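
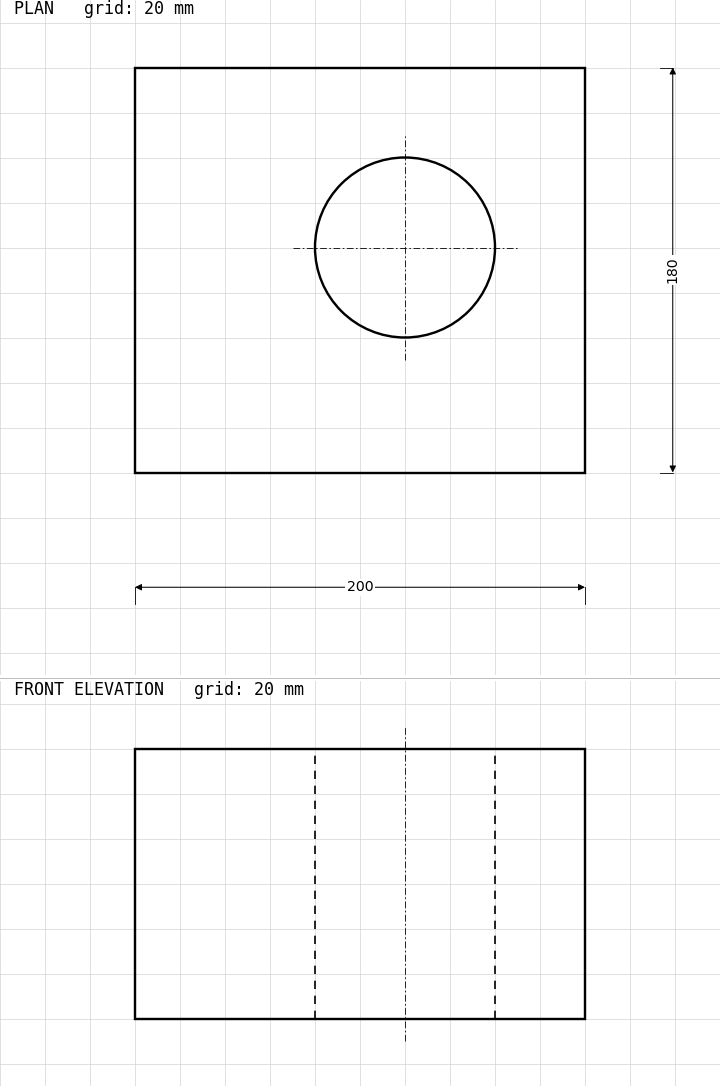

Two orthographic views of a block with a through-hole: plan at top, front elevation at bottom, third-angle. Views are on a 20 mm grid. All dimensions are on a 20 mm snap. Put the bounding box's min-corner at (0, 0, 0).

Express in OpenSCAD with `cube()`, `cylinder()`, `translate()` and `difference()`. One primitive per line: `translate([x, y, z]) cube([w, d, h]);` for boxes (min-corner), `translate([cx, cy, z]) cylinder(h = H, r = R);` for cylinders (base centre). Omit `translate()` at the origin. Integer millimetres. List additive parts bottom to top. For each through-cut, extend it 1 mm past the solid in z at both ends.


difference() {
  cube([200, 180, 120]);
  translate([120, 100, -1]) cylinder(h = 122, r = 40);
}


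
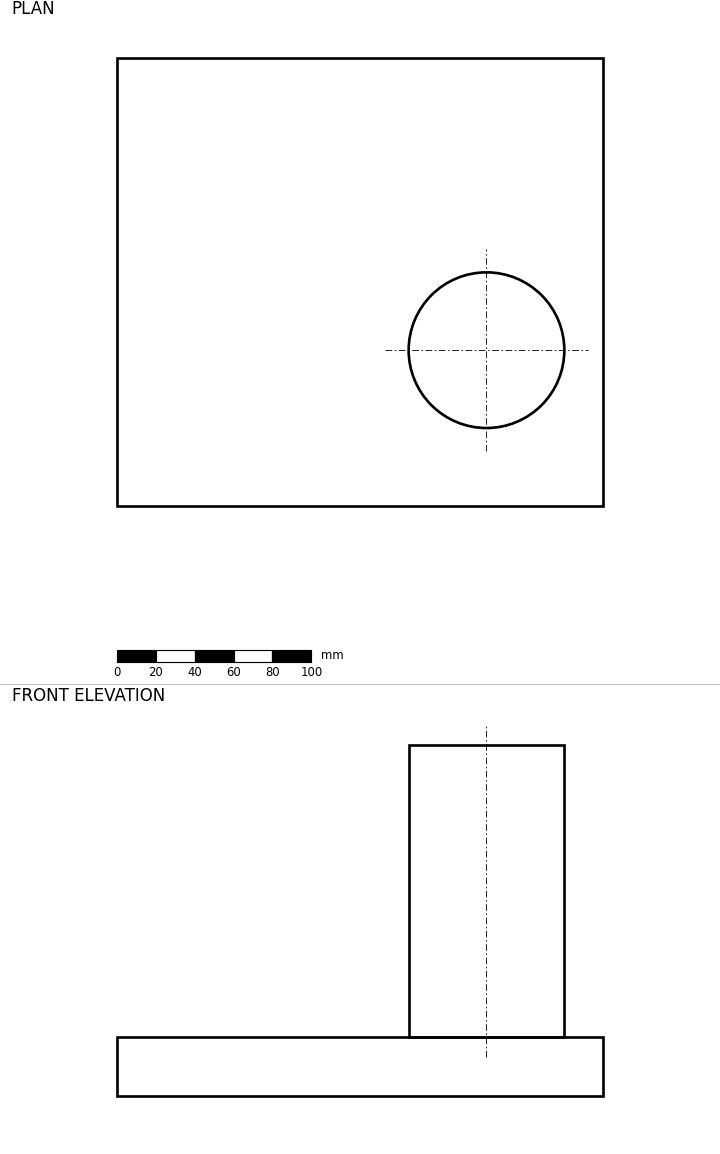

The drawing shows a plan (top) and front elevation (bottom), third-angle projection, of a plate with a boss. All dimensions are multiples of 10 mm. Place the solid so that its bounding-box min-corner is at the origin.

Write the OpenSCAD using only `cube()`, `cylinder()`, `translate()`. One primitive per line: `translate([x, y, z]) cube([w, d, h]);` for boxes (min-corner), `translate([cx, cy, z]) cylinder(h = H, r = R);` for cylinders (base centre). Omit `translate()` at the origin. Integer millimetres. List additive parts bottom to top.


cube([250, 230, 30]);
translate([190, 80, 30]) cylinder(h = 150, r = 40);


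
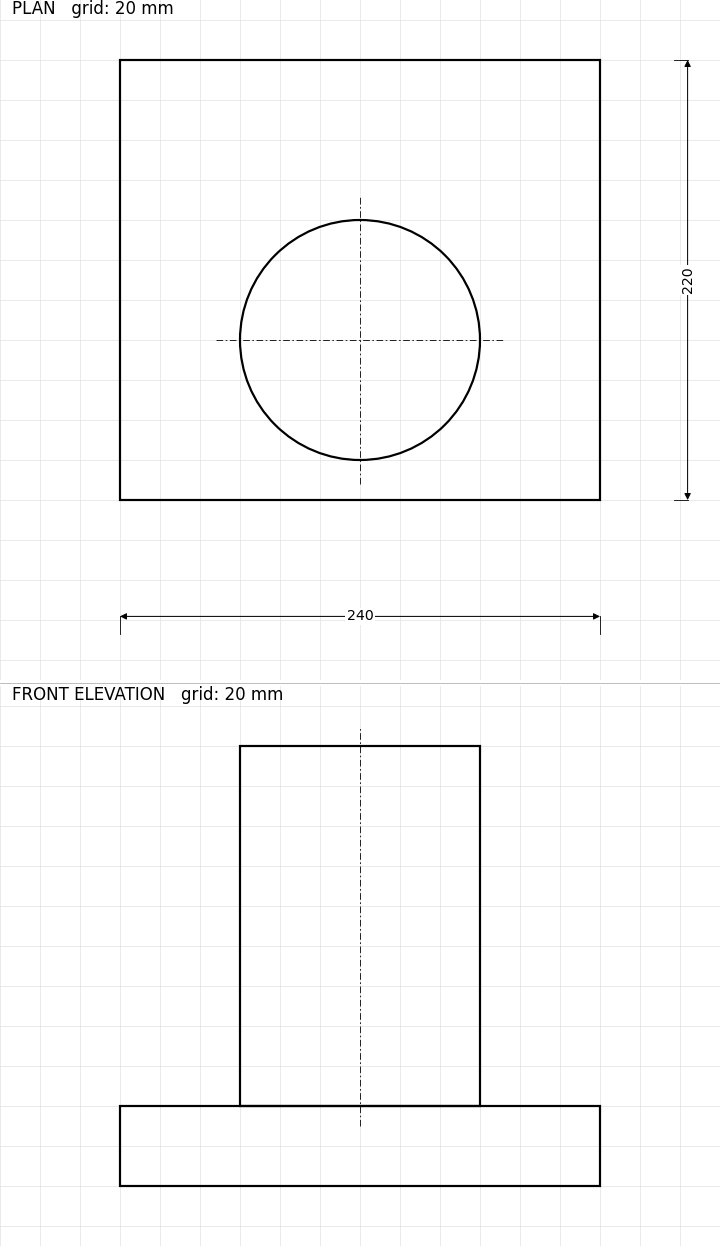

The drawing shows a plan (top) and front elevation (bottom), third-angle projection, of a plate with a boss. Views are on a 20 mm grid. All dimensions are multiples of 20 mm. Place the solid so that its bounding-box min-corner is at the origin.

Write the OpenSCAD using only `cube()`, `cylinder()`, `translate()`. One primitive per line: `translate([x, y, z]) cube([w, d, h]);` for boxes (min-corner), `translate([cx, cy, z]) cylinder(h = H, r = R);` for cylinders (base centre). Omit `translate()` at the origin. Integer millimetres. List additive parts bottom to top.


cube([240, 220, 40]);
translate([120, 80, 40]) cylinder(h = 180, r = 60);


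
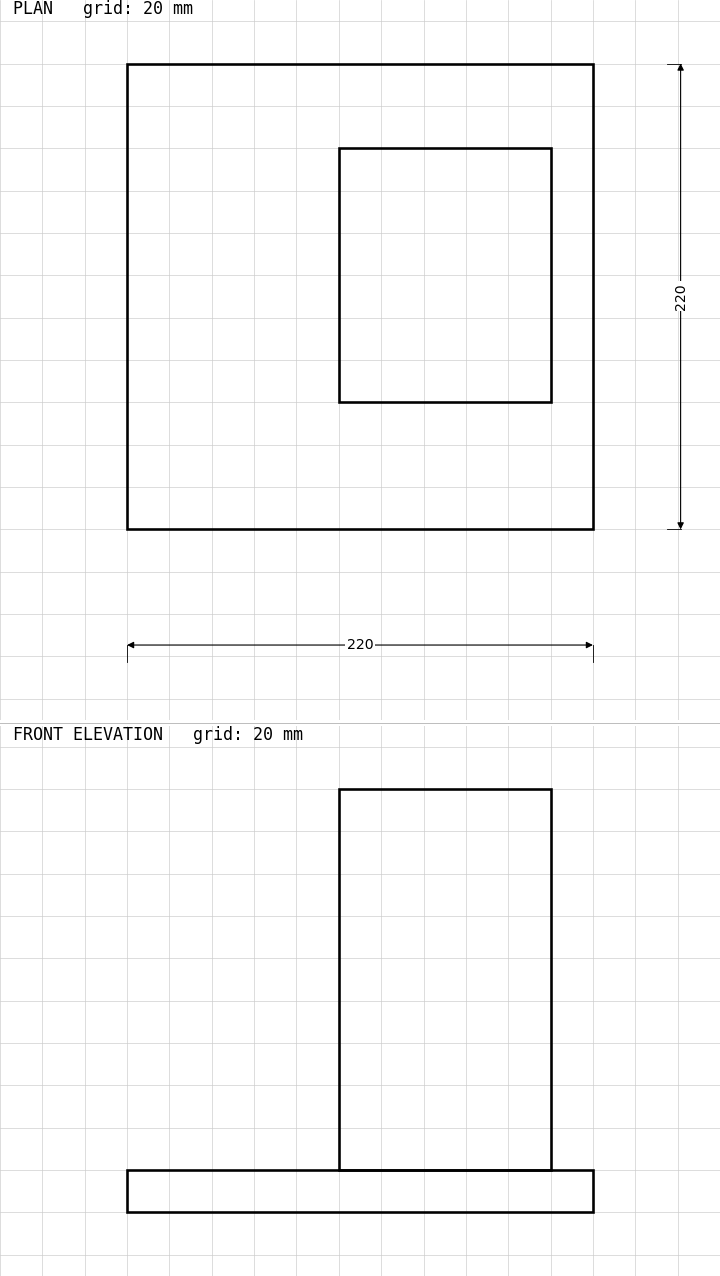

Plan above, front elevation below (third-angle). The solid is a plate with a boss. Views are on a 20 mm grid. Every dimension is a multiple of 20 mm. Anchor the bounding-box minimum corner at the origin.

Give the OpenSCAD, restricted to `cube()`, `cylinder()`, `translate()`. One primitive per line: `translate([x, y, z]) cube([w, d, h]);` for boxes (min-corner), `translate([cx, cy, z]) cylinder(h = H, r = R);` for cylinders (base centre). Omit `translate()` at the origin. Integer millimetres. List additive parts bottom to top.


cube([220, 220, 20]);
translate([100, 60, 20]) cube([100, 120, 180]);


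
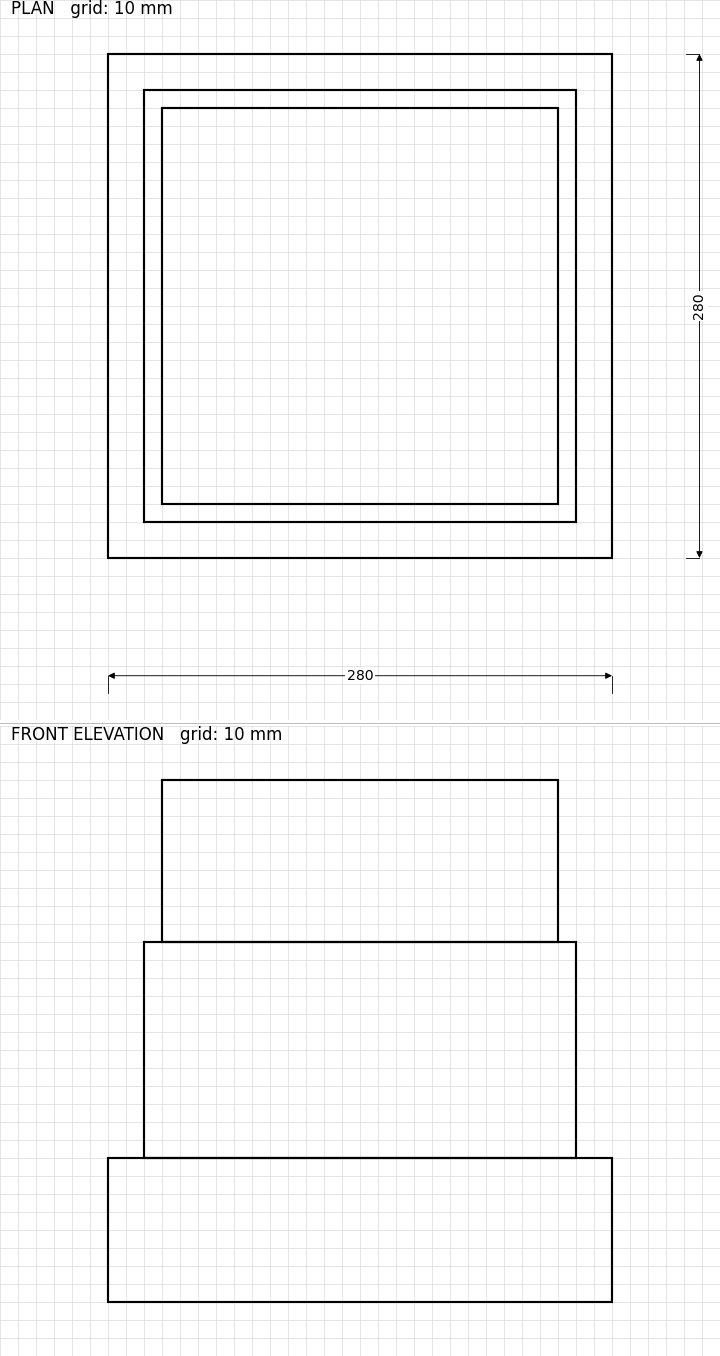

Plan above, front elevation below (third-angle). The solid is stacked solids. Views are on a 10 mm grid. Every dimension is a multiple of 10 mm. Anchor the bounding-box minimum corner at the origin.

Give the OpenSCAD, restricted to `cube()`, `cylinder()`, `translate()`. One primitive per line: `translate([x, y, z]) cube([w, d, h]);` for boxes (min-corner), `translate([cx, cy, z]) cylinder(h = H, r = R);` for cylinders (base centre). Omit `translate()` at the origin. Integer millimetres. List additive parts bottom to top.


cube([280, 280, 80]);
translate([20, 20, 80]) cube([240, 240, 120]);
translate([30, 30, 200]) cube([220, 220, 90]);


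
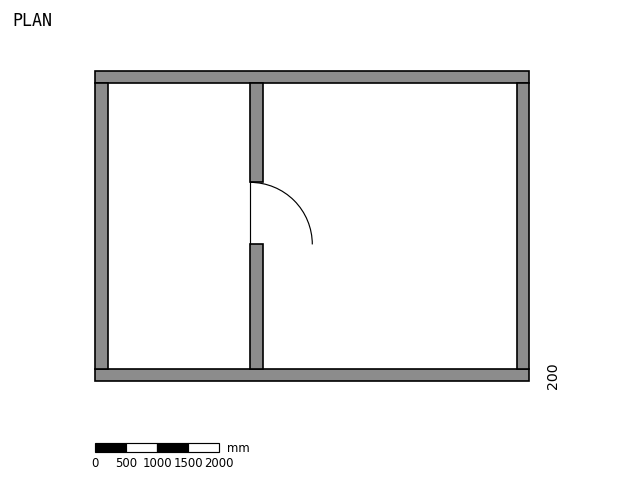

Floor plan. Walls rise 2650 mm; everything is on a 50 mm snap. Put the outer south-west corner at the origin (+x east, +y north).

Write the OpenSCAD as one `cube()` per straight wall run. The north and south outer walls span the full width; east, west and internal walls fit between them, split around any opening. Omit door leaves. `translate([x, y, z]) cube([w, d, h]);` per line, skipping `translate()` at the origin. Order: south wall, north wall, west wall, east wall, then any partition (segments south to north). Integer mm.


cube([7000, 200, 2650]);
translate([0, 4800, 0]) cube([7000, 200, 2650]);
translate([0, 200, 0]) cube([200, 4600, 2650]);
translate([6800, 200, 0]) cube([200, 4600, 2650]);
translate([2500, 200, 0]) cube([200, 2000, 2650]);
translate([2500, 3200, 0]) cube([200, 1600, 2650]);


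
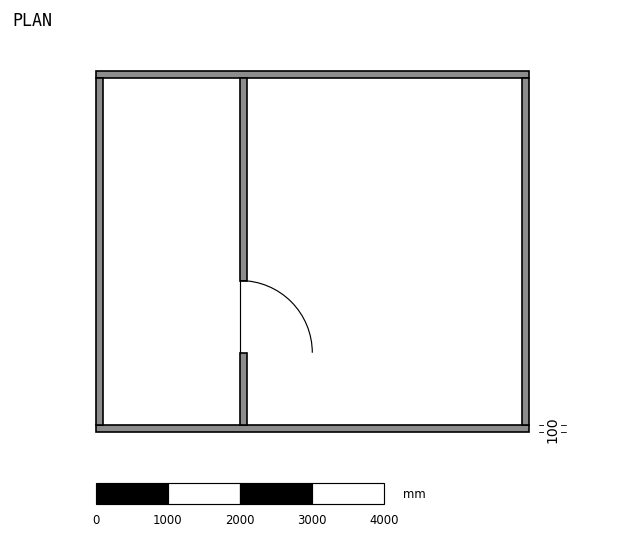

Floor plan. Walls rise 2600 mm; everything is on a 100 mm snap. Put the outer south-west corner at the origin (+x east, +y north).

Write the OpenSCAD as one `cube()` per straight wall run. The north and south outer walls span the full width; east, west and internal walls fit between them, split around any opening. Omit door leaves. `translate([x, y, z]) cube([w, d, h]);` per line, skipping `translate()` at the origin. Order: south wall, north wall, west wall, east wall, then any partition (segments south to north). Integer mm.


cube([6000, 100, 2600]);
translate([0, 4900, 0]) cube([6000, 100, 2600]);
translate([0, 100, 0]) cube([100, 4800, 2600]);
translate([5900, 100, 0]) cube([100, 4800, 2600]);
translate([2000, 100, 0]) cube([100, 1000, 2600]);
translate([2000, 2100, 0]) cube([100, 2800, 2600]);


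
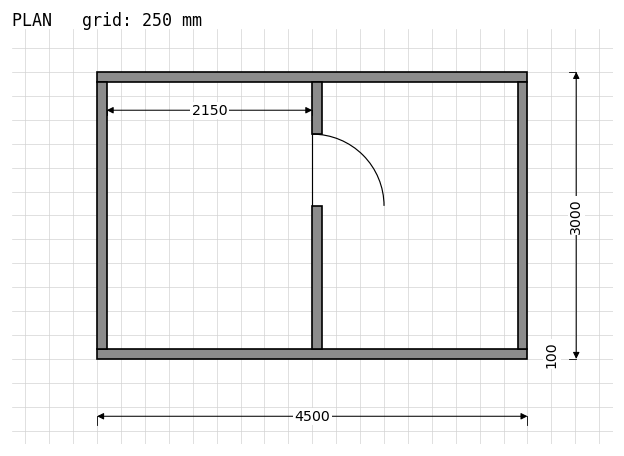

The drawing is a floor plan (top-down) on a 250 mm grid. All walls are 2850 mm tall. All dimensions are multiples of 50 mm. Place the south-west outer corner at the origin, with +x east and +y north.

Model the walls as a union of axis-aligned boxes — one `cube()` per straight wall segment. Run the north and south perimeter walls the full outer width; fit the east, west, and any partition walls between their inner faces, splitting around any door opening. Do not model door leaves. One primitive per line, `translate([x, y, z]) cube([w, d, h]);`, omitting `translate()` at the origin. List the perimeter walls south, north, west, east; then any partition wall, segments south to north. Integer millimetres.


cube([4500, 100, 2850]);
translate([0, 2900, 0]) cube([4500, 100, 2850]);
translate([0, 100, 0]) cube([100, 2800, 2850]);
translate([4400, 100, 0]) cube([100, 2800, 2850]);
translate([2250, 100, 0]) cube([100, 1500, 2850]);
translate([2250, 2350, 0]) cube([100, 550, 2850]);


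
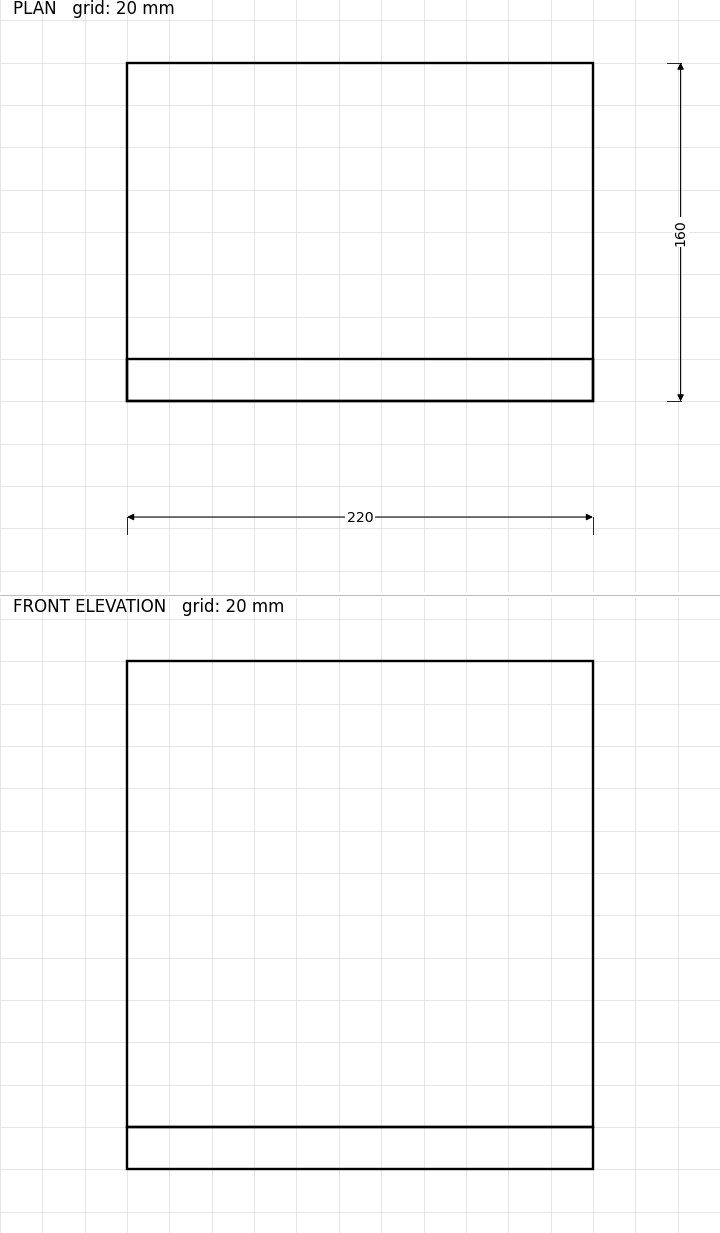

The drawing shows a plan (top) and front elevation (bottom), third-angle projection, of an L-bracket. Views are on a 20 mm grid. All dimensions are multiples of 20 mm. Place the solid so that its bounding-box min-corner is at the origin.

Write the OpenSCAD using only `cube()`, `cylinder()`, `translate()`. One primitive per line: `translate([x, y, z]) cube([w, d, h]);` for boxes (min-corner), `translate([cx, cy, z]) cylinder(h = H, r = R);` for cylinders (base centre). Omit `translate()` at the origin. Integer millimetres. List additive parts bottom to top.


cube([220, 160, 20]);
translate([0, 0, 20]) cube([220, 20, 220]);


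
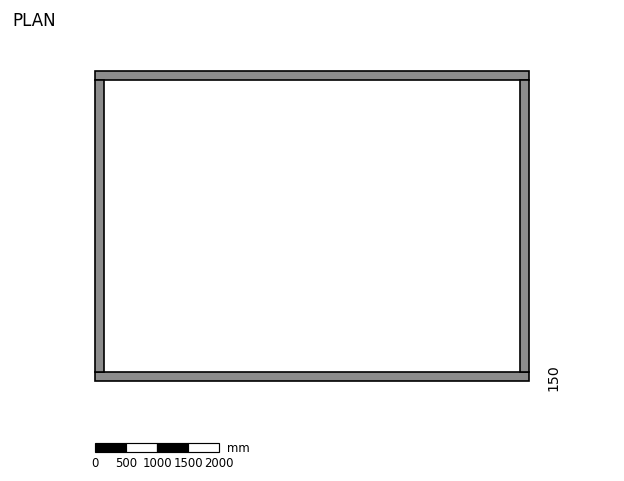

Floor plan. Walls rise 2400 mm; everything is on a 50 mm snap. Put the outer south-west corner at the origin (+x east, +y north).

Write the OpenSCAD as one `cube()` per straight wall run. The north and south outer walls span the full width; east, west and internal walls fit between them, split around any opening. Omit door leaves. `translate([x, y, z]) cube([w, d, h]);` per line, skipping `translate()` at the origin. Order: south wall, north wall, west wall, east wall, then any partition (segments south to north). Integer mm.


cube([7000, 150, 2400]);
translate([0, 4850, 0]) cube([7000, 150, 2400]);
translate([0, 150, 0]) cube([150, 4700, 2400]);
translate([6850, 150, 0]) cube([150, 4700, 2400]);


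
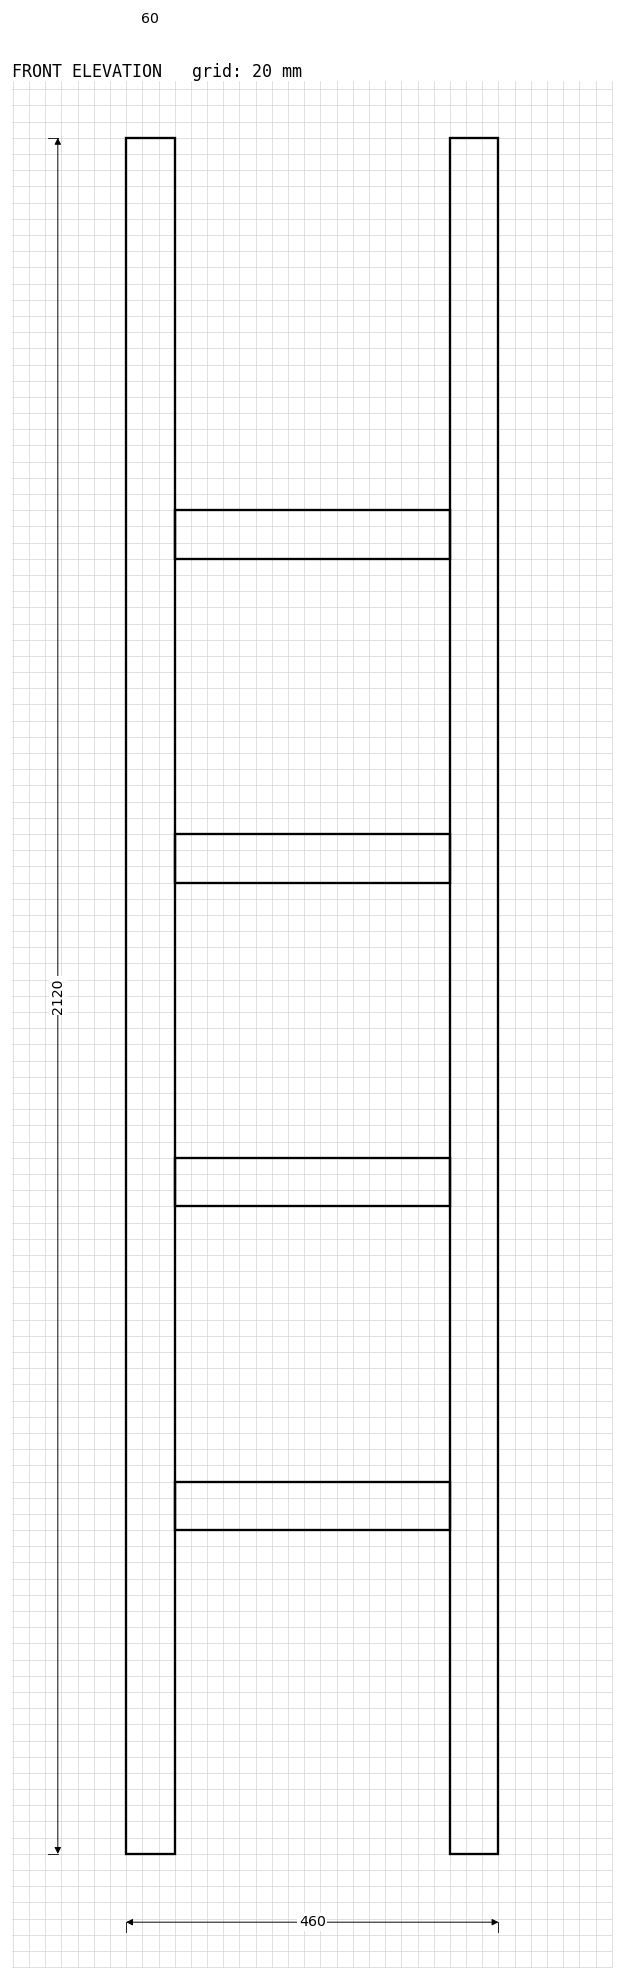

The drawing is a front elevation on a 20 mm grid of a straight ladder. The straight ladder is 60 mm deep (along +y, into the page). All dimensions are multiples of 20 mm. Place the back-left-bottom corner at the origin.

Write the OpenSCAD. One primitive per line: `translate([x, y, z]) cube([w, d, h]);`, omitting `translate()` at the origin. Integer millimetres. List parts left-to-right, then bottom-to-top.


cube([60, 60, 2120]);
translate([60, 0, 400]) cube([340, 60, 60]);
translate([60, 0, 800]) cube([340, 60, 60]);
translate([60, 0, 1200]) cube([340, 60, 60]);
translate([60, 0, 1600]) cube([340, 60, 60]);
translate([400, 0, 0]) cube([60, 60, 2120]);


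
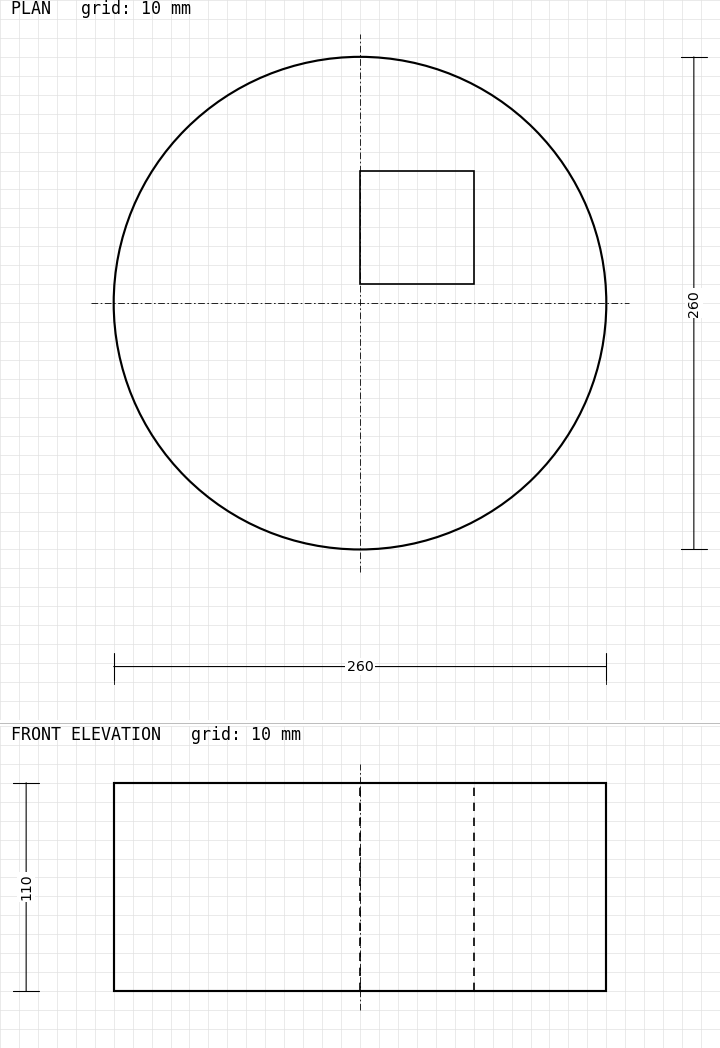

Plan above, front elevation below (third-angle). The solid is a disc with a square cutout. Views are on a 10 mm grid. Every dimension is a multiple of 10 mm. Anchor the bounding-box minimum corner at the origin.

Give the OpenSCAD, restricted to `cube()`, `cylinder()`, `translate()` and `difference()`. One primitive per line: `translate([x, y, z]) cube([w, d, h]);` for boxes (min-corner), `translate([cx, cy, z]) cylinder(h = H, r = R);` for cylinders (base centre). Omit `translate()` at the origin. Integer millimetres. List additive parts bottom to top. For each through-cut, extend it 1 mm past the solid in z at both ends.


difference() {
  translate([130, 130, 0]) cylinder(h = 110, r = 130);
  translate([130, 140, -1]) cube([60, 60, 112]);
}


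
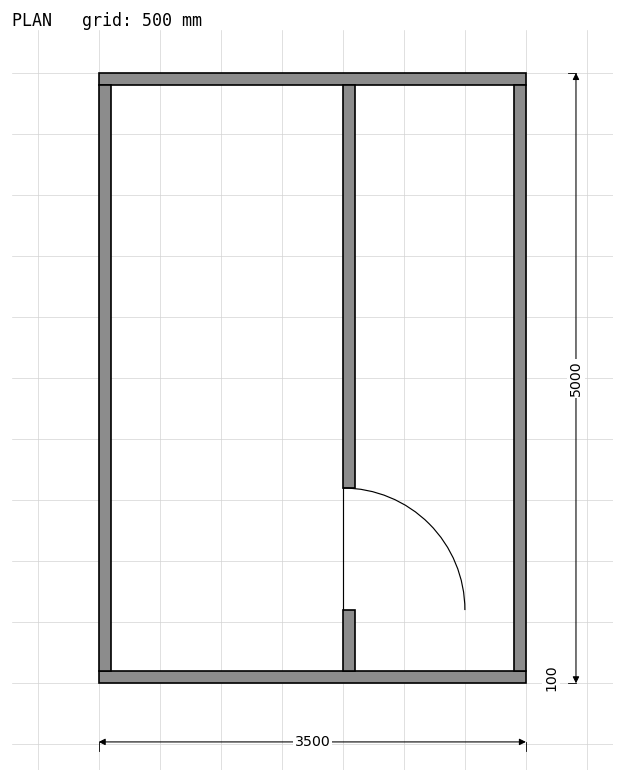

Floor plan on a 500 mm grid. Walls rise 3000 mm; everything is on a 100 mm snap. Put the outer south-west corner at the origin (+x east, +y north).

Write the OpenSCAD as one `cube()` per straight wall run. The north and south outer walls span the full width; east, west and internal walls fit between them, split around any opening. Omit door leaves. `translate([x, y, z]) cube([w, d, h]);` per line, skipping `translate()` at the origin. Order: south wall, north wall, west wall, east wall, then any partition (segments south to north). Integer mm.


cube([3500, 100, 3000]);
translate([0, 4900, 0]) cube([3500, 100, 3000]);
translate([0, 100, 0]) cube([100, 4800, 3000]);
translate([3400, 100, 0]) cube([100, 4800, 3000]);
translate([2000, 100, 0]) cube([100, 500, 3000]);
translate([2000, 1600, 0]) cube([100, 3300, 3000]);


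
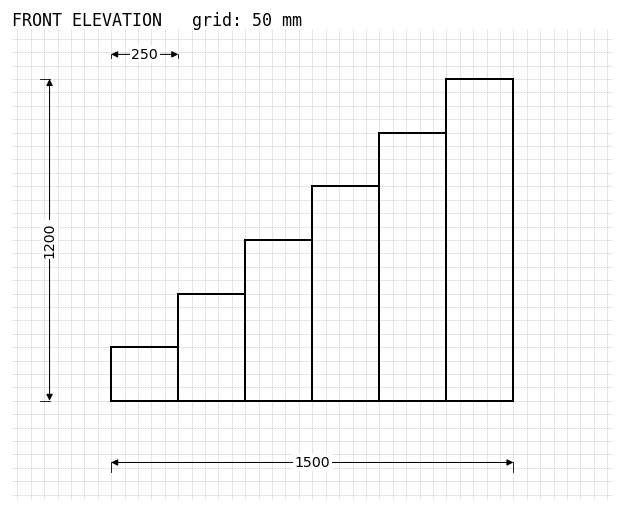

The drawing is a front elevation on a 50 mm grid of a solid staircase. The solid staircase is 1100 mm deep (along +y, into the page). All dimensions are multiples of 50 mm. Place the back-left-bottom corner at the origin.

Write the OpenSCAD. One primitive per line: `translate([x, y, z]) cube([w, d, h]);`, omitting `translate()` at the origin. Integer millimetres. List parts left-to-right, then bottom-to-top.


cube([250, 1100, 200]);
translate([250, 0, 0]) cube([250, 1100, 400]);
translate([500, 0, 0]) cube([250, 1100, 600]);
translate([750, 0, 0]) cube([250, 1100, 800]);
translate([1000, 0, 0]) cube([250, 1100, 1000]);
translate([1250, 0, 0]) cube([250, 1100, 1200]);


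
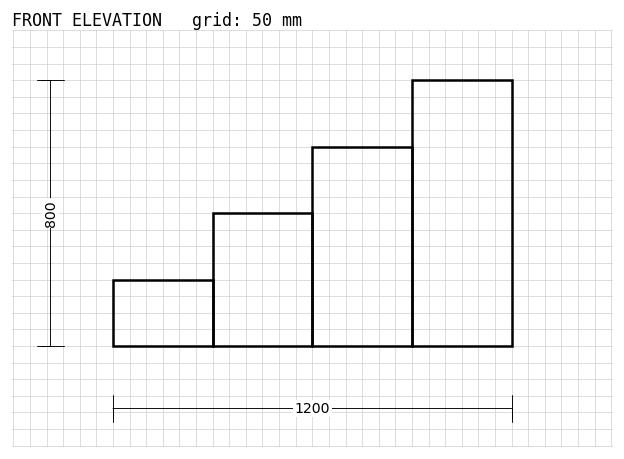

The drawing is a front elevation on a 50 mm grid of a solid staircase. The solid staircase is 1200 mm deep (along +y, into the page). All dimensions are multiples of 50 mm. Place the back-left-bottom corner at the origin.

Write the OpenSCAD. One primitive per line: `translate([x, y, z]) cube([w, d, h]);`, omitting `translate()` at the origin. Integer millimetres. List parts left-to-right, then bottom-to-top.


cube([300, 1200, 200]);
translate([300, 0, 0]) cube([300, 1200, 400]);
translate([600, 0, 0]) cube([300, 1200, 600]);
translate([900, 0, 0]) cube([300, 1200, 800]);


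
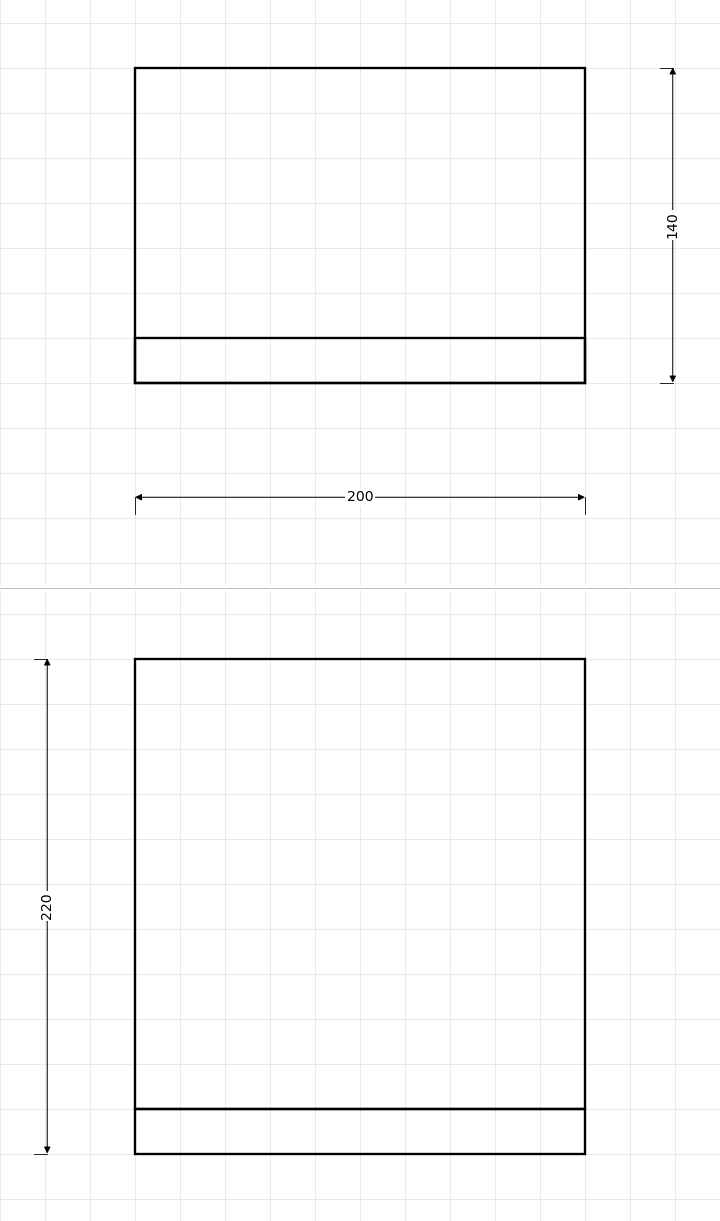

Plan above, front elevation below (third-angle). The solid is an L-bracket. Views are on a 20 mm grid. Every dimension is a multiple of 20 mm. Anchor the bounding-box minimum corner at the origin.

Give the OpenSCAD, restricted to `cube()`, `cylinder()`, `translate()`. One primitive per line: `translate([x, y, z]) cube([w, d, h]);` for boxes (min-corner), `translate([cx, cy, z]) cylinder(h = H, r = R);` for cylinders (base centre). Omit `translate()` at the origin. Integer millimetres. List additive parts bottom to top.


cube([200, 140, 20]);
translate([0, 0, 20]) cube([200, 20, 200]);


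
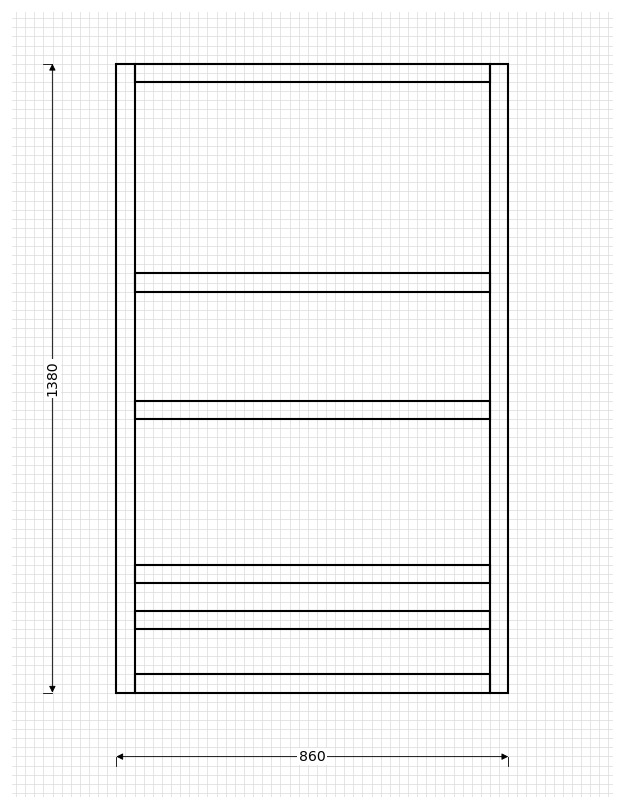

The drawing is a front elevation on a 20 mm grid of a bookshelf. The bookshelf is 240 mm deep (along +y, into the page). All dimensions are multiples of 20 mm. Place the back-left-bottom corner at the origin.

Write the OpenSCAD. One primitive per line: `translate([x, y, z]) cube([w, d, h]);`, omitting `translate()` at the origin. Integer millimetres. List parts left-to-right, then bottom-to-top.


cube([40, 240, 1380]);
translate([40, 0, 0]) cube([780, 240, 40]);
translate([40, 0, 140]) cube([780, 240, 40]);
translate([40, 0, 240]) cube([780, 240, 40]);
translate([40, 0, 600]) cube([780, 240, 40]);
translate([40, 0, 880]) cube([780, 240, 40]);
translate([40, 0, 1340]) cube([780, 240, 40]);
translate([820, 0, 0]) cube([40, 240, 1380]);


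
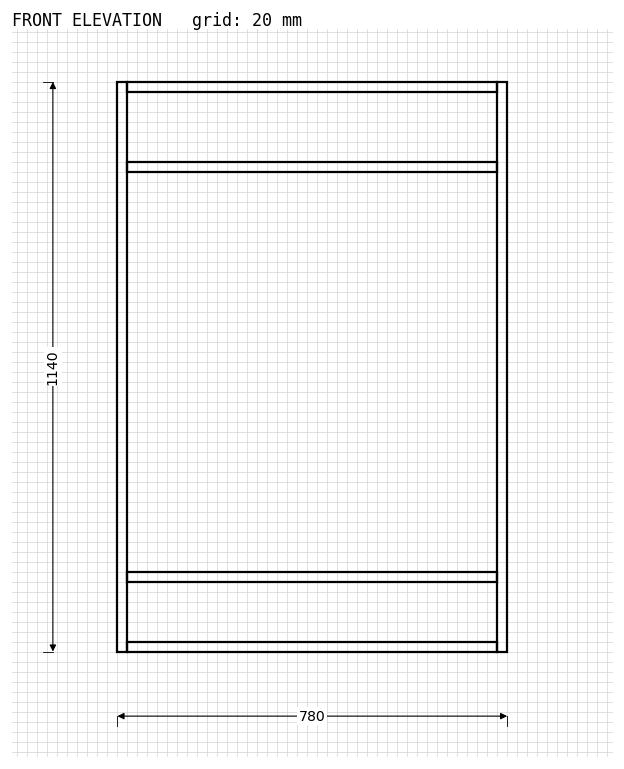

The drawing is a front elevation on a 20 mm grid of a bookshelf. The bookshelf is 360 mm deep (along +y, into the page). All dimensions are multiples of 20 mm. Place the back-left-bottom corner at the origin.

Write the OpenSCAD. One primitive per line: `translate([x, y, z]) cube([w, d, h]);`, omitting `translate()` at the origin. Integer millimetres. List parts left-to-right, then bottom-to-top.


cube([20, 360, 1140]);
translate([20, 0, 0]) cube([740, 360, 20]);
translate([20, 0, 140]) cube([740, 360, 20]);
translate([20, 0, 960]) cube([740, 360, 20]);
translate([20, 0, 1120]) cube([740, 360, 20]);
translate([760, 0, 0]) cube([20, 360, 1140]);


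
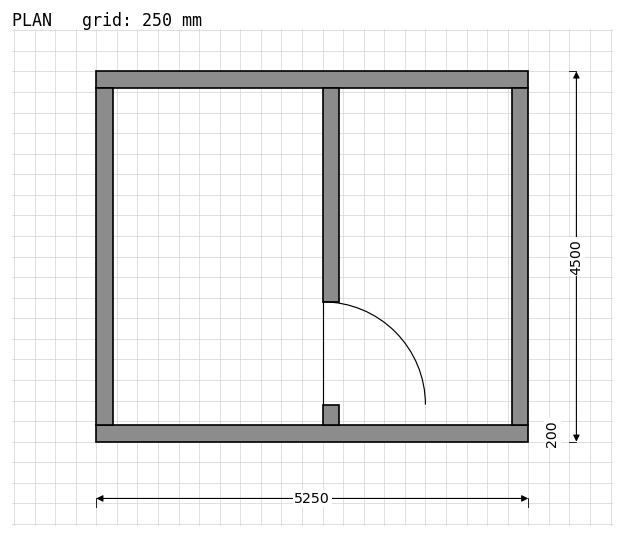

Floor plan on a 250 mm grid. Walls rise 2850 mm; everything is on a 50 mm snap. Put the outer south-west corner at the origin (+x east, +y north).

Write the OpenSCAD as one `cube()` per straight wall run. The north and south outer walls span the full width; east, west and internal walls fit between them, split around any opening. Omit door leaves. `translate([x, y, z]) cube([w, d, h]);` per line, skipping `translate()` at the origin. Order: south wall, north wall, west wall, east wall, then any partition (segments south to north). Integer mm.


cube([5250, 200, 2850]);
translate([0, 4300, 0]) cube([5250, 200, 2850]);
translate([0, 200, 0]) cube([200, 4100, 2850]);
translate([5050, 200, 0]) cube([200, 4100, 2850]);
translate([2750, 200, 0]) cube([200, 250, 2850]);
translate([2750, 1700, 0]) cube([200, 2600, 2850]);


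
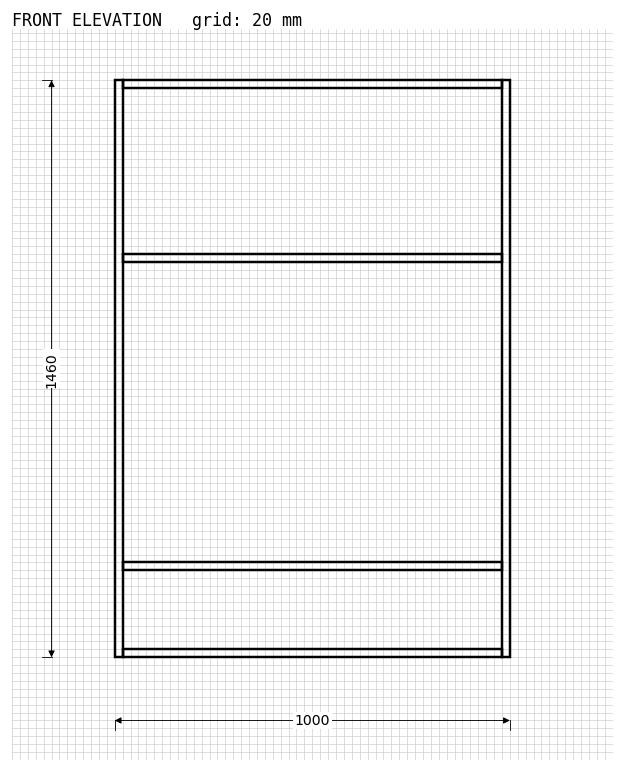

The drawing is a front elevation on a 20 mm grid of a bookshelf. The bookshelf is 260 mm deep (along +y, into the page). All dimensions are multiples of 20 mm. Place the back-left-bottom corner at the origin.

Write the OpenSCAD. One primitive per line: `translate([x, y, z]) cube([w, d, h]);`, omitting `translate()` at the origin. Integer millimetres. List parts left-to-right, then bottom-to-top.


cube([20, 260, 1460]);
translate([20, 0, 0]) cube([960, 260, 20]);
translate([20, 0, 220]) cube([960, 260, 20]);
translate([20, 0, 1000]) cube([960, 260, 20]);
translate([20, 0, 1440]) cube([960, 260, 20]);
translate([980, 0, 0]) cube([20, 260, 1460]);


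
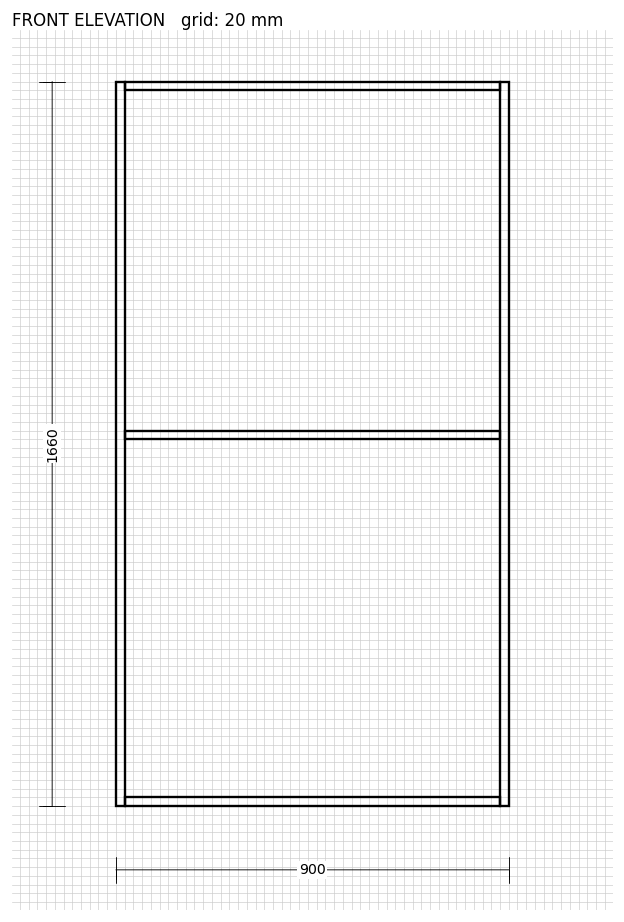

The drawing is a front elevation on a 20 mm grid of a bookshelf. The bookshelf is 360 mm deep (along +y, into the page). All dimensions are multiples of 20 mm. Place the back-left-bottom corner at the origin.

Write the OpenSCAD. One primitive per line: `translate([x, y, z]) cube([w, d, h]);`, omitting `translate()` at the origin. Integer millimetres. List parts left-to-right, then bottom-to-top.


cube([20, 360, 1660]);
translate([20, 0, 0]) cube([860, 360, 20]);
translate([20, 0, 840]) cube([860, 360, 20]);
translate([20, 0, 1640]) cube([860, 360, 20]);
translate([880, 0, 0]) cube([20, 360, 1660]);


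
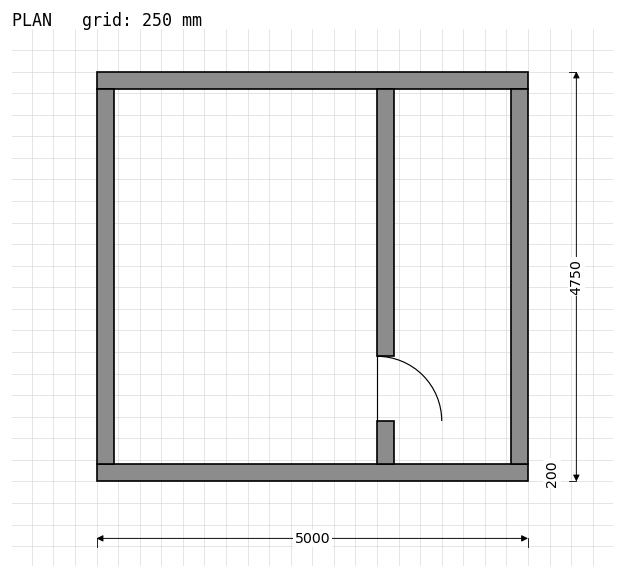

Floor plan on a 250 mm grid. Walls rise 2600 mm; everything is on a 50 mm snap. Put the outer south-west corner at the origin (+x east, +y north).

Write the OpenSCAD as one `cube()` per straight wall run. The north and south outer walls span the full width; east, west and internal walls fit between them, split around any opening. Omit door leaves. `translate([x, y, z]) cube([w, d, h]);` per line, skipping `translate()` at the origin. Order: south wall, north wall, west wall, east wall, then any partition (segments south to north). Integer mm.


cube([5000, 200, 2600]);
translate([0, 4550, 0]) cube([5000, 200, 2600]);
translate([0, 200, 0]) cube([200, 4350, 2600]);
translate([4800, 200, 0]) cube([200, 4350, 2600]);
translate([3250, 200, 0]) cube([200, 500, 2600]);
translate([3250, 1450, 0]) cube([200, 3100, 2600]);


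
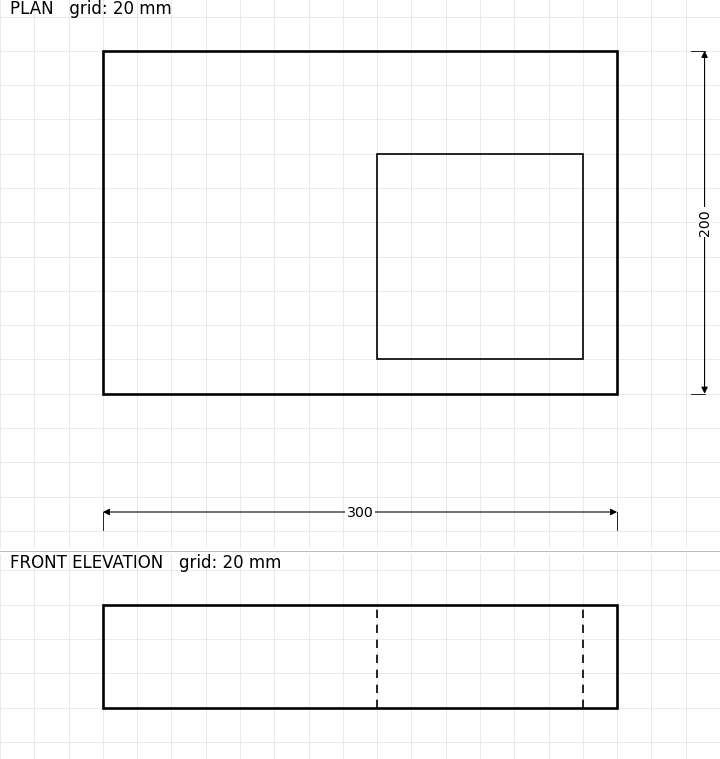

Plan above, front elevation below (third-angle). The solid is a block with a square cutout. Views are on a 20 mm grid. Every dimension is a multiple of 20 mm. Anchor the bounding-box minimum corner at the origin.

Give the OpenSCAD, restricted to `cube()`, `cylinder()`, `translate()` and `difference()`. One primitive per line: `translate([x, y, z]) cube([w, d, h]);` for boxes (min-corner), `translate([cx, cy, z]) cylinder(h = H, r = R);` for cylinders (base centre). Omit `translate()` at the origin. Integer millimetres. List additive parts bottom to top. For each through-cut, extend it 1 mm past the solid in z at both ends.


difference() {
  cube([300, 200, 60]);
  translate([160, 20, -1]) cube([120, 120, 62]);
}


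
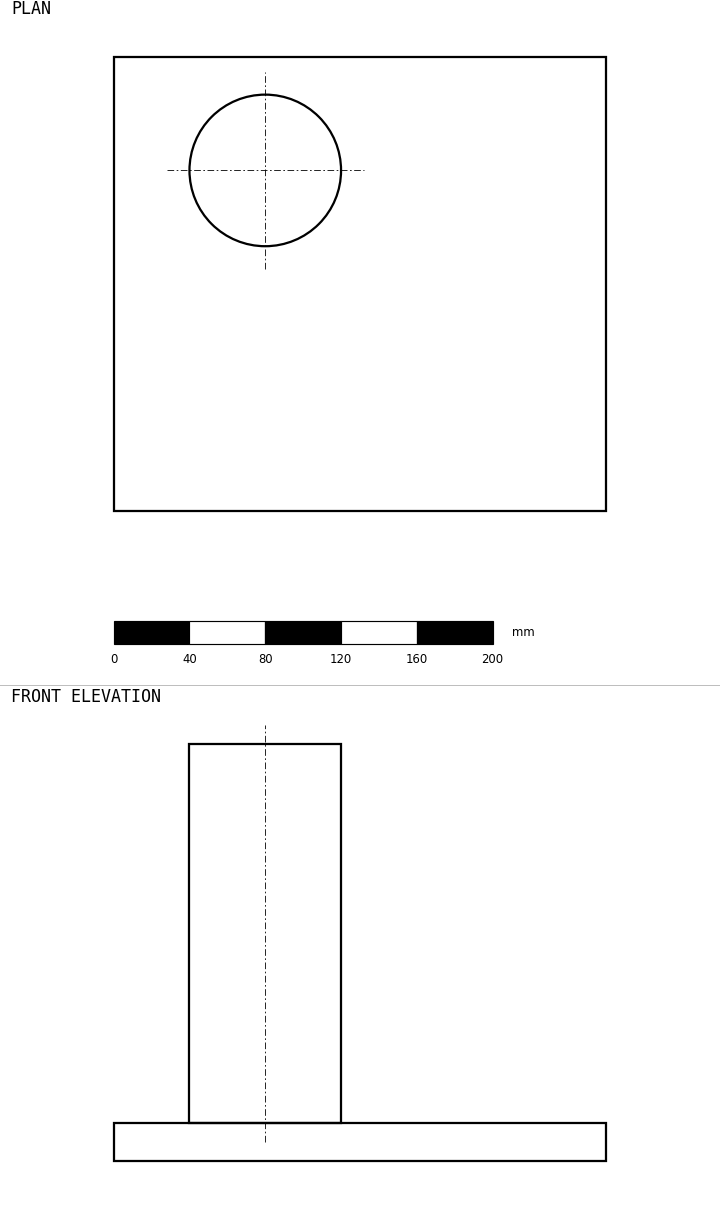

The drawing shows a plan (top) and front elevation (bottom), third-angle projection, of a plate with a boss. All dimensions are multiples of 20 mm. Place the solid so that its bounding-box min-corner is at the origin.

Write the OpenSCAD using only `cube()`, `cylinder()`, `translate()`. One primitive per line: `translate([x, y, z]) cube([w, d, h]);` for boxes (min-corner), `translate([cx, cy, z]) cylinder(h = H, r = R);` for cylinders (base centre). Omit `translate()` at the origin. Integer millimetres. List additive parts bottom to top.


cube([260, 240, 20]);
translate([80, 180, 20]) cylinder(h = 200, r = 40);


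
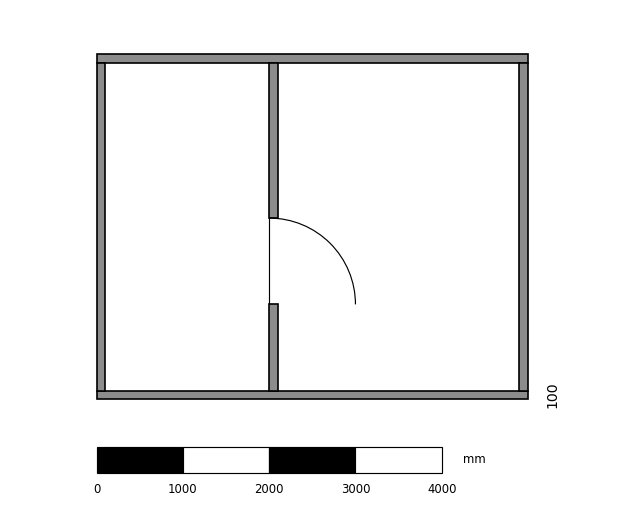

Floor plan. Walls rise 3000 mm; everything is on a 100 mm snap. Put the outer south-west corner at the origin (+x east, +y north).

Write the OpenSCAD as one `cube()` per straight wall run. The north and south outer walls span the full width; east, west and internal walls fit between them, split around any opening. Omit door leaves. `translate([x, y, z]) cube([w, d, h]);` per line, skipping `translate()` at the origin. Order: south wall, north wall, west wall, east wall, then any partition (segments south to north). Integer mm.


cube([5000, 100, 3000]);
translate([0, 3900, 0]) cube([5000, 100, 3000]);
translate([0, 100, 0]) cube([100, 3800, 3000]);
translate([4900, 100, 0]) cube([100, 3800, 3000]);
translate([2000, 100, 0]) cube([100, 1000, 3000]);
translate([2000, 2100, 0]) cube([100, 1800, 3000]);


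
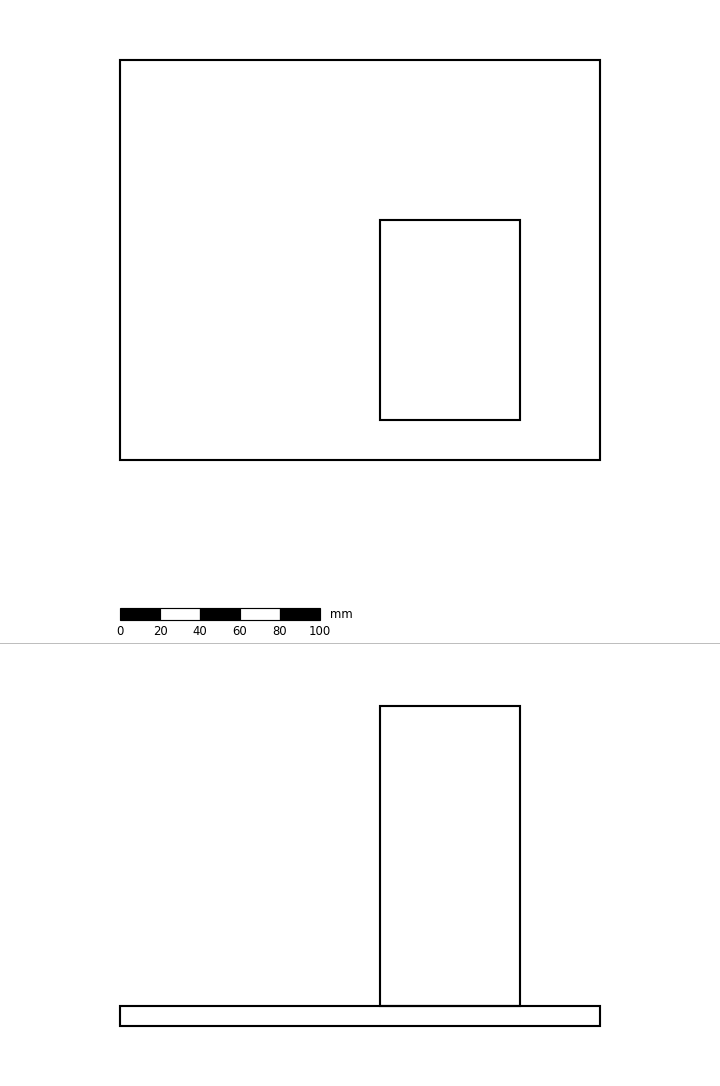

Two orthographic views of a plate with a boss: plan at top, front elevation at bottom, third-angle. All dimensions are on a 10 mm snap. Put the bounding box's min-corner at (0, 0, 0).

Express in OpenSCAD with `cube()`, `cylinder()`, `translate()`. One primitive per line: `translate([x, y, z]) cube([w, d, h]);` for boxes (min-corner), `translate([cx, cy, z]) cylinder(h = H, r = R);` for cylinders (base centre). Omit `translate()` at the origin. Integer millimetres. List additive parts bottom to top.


cube([240, 200, 10]);
translate([130, 20, 10]) cube([70, 100, 150]);


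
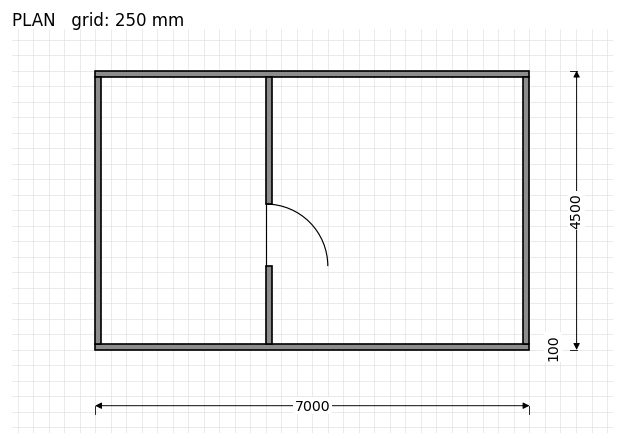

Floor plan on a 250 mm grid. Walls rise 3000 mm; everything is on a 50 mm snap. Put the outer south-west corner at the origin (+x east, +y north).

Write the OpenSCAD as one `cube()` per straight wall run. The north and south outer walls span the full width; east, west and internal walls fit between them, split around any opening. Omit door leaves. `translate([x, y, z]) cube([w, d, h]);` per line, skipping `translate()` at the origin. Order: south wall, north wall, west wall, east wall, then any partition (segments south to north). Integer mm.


cube([7000, 100, 3000]);
translate([0, 4400, 0]) cube([7000, 100, 3000]);
translate([0, 100, 0]) cube([100, 4300, 3000]);
translate([6900, 100, 0]) cube([100, 4300, 3000]);
translate([2750, 100, 0]) cube([100, 1250, 3000]);
translate([2750, 2350, 0]) cube([100, 2050, 3000]);


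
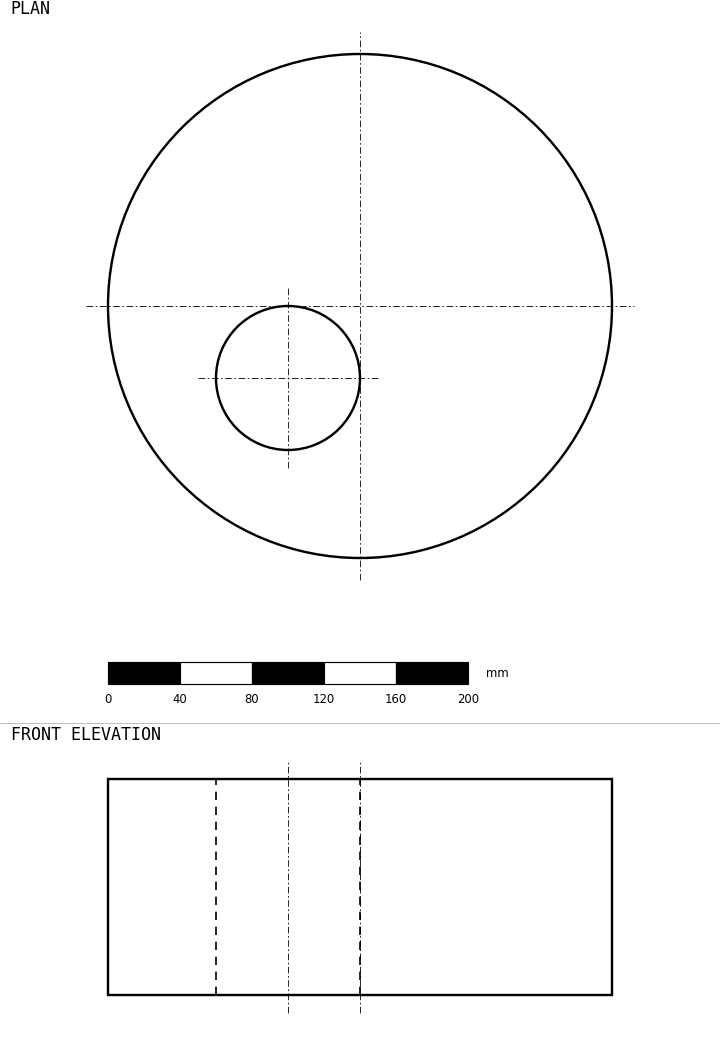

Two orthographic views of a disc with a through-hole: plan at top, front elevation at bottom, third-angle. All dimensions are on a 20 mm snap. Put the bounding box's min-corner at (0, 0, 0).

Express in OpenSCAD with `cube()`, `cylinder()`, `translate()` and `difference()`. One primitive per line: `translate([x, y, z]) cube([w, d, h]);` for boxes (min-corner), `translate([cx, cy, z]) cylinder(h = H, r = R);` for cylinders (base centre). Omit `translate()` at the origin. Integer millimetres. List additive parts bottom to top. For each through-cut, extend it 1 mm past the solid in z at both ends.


difference() {
  translate([140, 140, 0]) cylinder(h = 120, r = 140);
  translate([100, 100, -1]) cylinder(h = 122, r = 40);
}


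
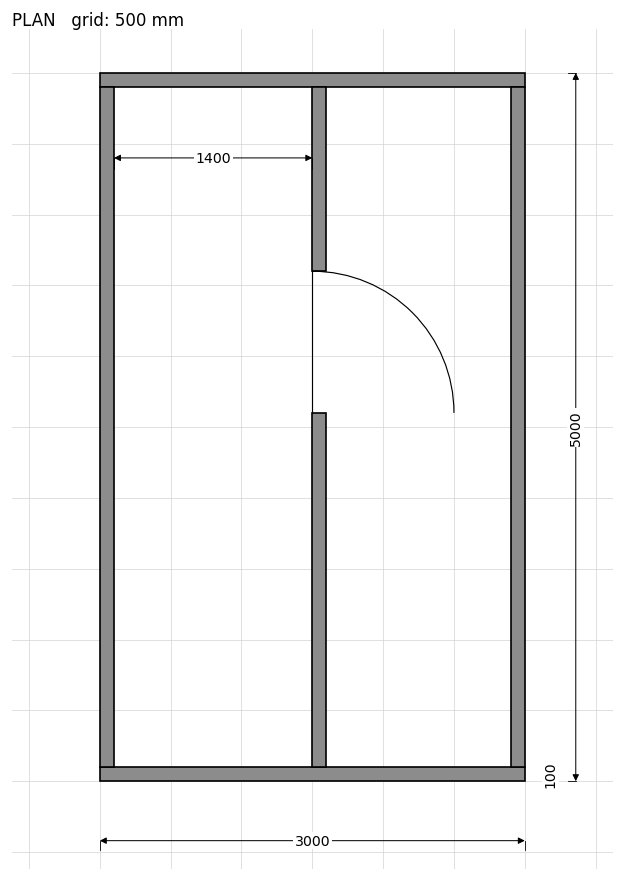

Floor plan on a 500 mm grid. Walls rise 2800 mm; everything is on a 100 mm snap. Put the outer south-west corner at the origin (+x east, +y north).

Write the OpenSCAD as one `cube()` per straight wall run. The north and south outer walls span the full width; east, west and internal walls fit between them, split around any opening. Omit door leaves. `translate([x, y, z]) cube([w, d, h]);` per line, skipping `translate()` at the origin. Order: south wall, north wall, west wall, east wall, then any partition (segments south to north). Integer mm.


cube([3000, 100, 2800]);
translate([0, 4900, 0]) cube([3000, 100, 2800]);
translate([0, 100, 0]) cube([100, 4800, 2800]);
translate([2900, 100, 0]) cube([100, 4800, 2800]);
translate([1500, 100, 0]) cube([100, 2500, 2800]);
translate([1500, 3600, 0]) cube([100, 1300, 2800]);


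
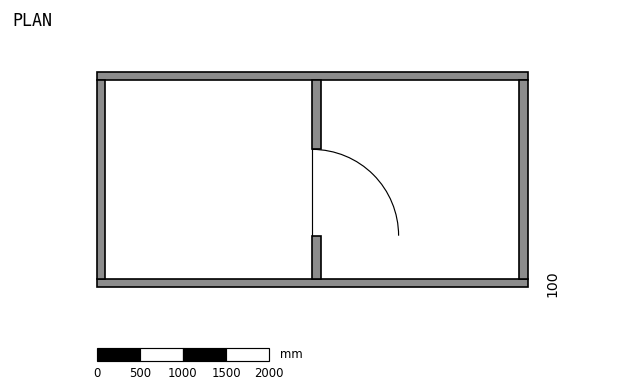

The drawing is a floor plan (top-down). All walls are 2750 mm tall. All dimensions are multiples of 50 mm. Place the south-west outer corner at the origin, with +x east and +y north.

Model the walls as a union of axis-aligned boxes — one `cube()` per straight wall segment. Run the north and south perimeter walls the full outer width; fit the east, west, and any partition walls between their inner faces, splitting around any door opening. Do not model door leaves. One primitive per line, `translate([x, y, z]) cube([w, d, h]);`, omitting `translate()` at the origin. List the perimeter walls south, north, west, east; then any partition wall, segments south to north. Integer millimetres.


cube([5000, 100, 2750]);
translate([0, 2400, 0]) cube([5000, 100, 2750]);
translate([0, 100, 0]) cube([100, 2300, 2750]);
translate([4900, 100, 0]) cube([100, 2300, 2750]);
translate([2500, 100, 0]) cube([100, 500, 2750]);
translate([2500, 1600, 0]) cube([100, 800, 2750]);


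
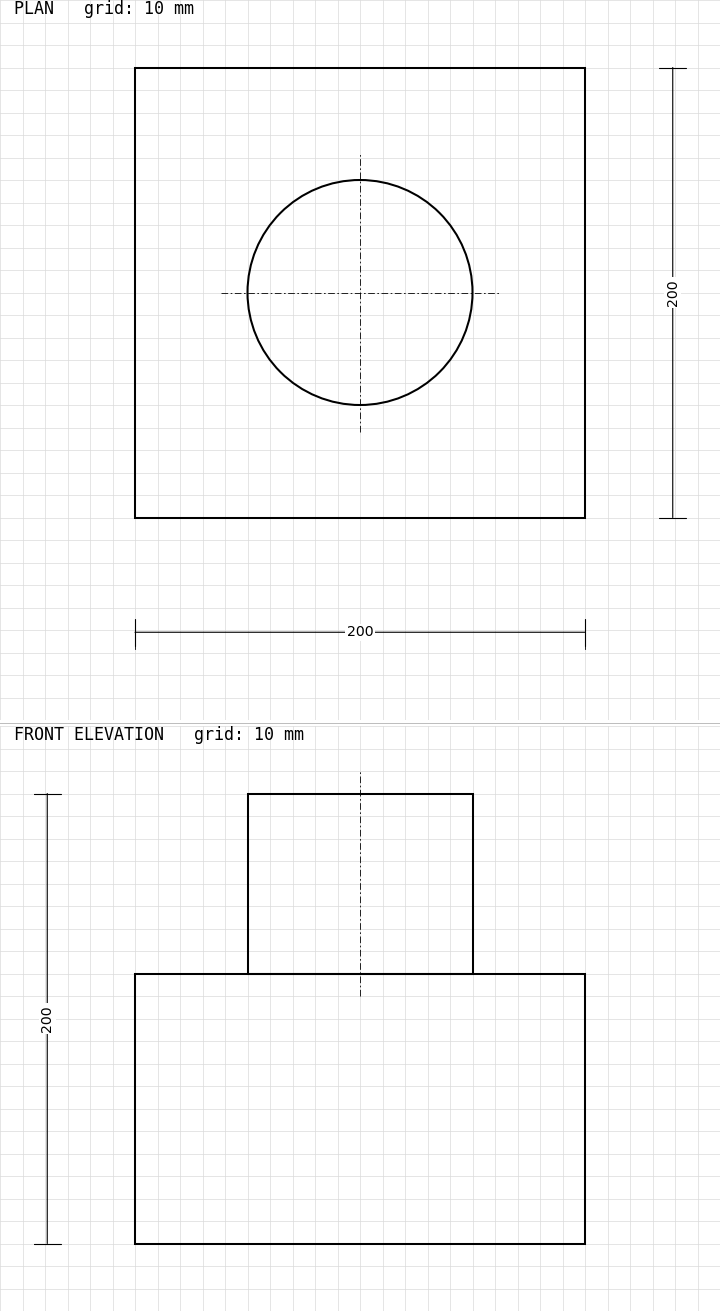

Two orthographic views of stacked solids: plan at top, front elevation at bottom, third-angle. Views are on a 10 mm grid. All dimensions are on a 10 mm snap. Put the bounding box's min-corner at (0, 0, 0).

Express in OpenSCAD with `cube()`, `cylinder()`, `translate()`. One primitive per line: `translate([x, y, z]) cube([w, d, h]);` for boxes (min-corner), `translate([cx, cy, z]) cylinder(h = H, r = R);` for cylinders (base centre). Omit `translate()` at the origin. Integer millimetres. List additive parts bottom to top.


cube([200, 200, 120]);
translate([100, 100, 120]) cylinder(h = 80, r = 50);


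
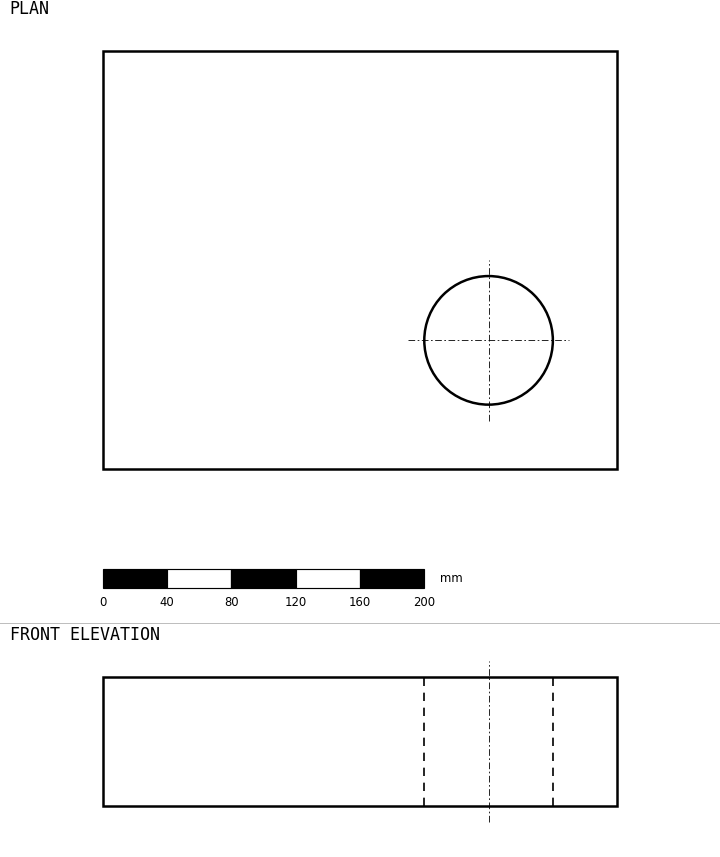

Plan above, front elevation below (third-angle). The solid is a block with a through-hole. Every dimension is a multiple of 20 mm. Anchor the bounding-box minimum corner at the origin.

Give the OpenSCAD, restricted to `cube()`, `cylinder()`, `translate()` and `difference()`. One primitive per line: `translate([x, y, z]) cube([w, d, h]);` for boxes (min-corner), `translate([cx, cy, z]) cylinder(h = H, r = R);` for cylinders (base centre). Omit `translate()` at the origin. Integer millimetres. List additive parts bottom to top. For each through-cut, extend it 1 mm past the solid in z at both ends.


difference() {
  cube([320, 260, 80]);
  translate([240, 80, -1]) cylinder(h = 82, r = 40);
}


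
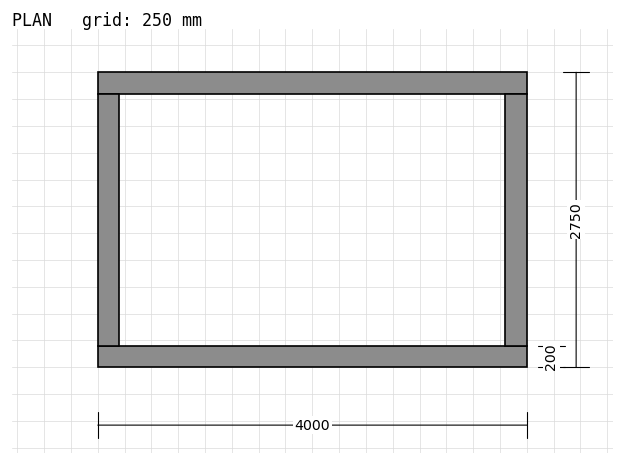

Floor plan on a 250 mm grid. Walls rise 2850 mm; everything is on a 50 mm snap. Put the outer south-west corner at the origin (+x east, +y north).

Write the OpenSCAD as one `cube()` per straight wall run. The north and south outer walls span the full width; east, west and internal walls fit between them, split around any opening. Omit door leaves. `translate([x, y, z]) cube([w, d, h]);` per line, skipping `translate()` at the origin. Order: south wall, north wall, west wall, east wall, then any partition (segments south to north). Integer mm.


cube([4000, 200, 2850]);
translate([0, 2550, 0]) cube([4000, 200, 2850]);
translate([0, 200, 0]) cube([200, 2350, 2850]);
translate([3800, 200, 0]) cube([200, 2350, 2850]);


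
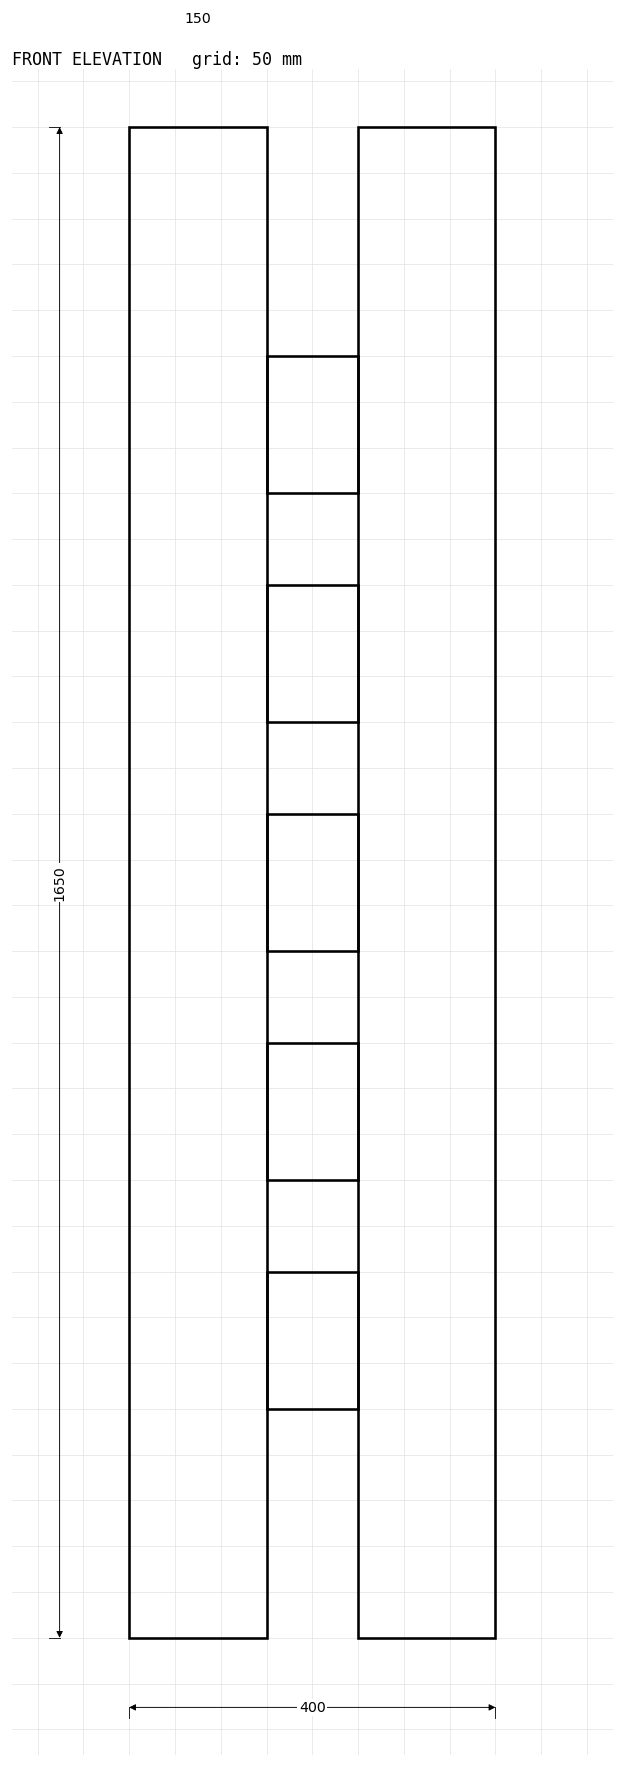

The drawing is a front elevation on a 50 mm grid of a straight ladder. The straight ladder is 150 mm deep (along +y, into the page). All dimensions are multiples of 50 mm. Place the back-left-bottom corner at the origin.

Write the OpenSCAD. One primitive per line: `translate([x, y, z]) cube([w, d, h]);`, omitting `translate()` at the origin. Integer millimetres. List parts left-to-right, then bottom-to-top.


cube([150, 150, 1650]);
translate([150, 0, 250]) cube([100, 150, 150]);
translate([150, 0, 500]) cube([100, 150, 150]);
translate([150, 0, 750]) cube([100, 150, 150]);
translate([150, 0, 1000]) cube([100, 150, 150]);
translate([150, 0, 1250]) cube([100, 150, 150]);
translate([250, 0, 0]) cube([150, 150, 1650]);


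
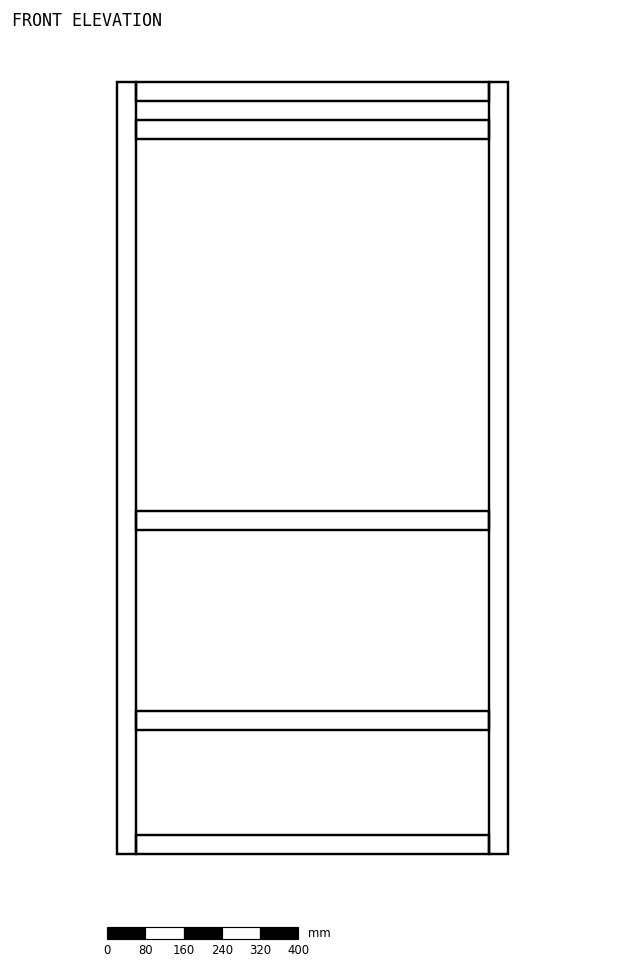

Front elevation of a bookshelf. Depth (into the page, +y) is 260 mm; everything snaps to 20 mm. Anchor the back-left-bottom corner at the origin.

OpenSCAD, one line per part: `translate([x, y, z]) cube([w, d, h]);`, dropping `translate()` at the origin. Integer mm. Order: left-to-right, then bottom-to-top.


cube([40, 260, 1620]);
translate([40, 0, 0]) cube([740, 260, 40]);
translate([40, 0, 260]) cube([740, 260, 40]);
translate([40, 0, 680]) cube([740, 260, 40]);
translate([40, 0, 1500]) cube([740, 260, 40]);
translate([40, 0, 1580]) cube([740, 260, 40]);
translate([780, 0, 0]) cube([40, 260, 1620]);


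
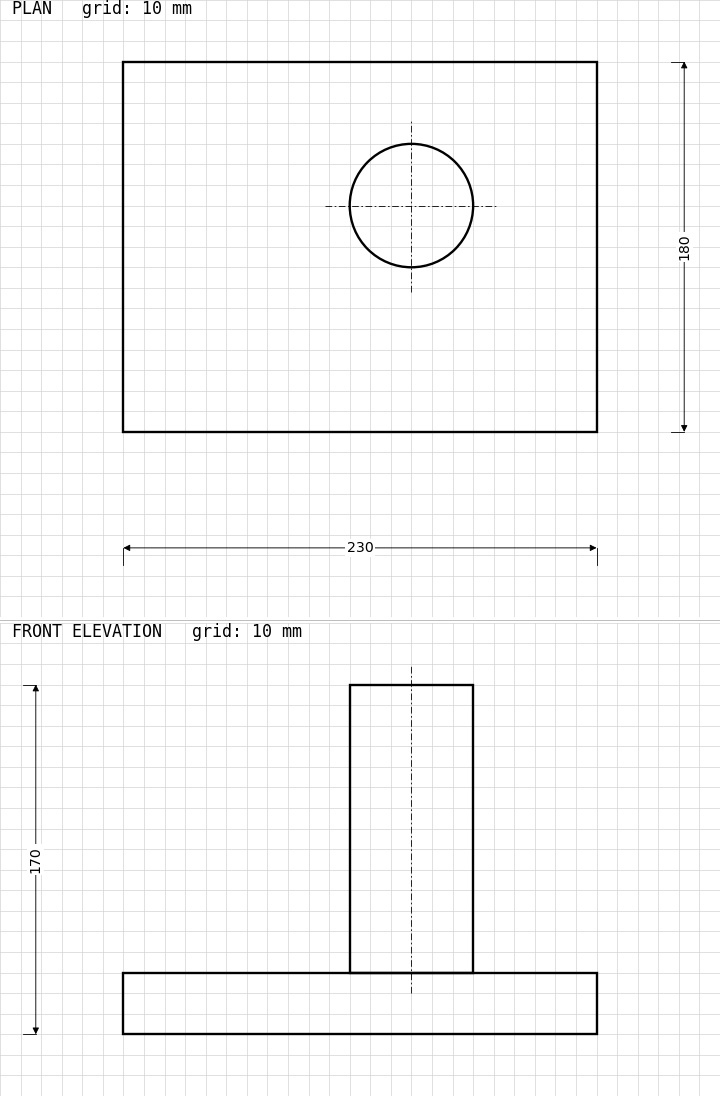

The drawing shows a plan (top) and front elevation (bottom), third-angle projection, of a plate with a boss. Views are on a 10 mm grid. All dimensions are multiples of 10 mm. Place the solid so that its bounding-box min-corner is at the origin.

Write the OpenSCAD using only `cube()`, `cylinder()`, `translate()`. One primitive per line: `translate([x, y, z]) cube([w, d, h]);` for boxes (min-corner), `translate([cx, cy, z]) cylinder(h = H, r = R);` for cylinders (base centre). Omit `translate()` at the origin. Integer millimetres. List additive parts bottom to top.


cube([230, 180, 30]);
translate([140, 110, 30]) cylinder(h = 140, r = 30);
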